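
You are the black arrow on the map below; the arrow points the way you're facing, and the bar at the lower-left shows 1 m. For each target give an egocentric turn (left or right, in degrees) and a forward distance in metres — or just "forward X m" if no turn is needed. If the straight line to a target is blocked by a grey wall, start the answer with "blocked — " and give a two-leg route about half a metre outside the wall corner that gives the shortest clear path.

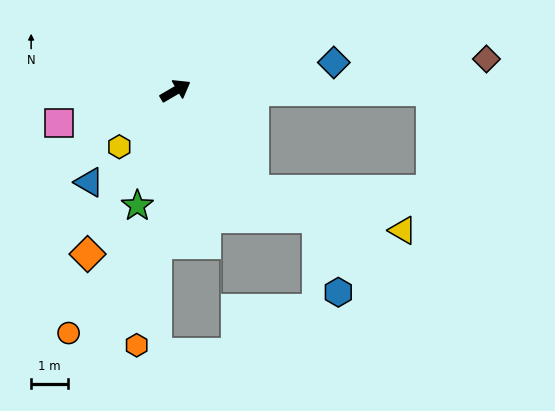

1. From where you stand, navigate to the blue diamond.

turn right 20°, forward 4.4 m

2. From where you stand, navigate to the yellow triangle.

blocked — turn right 82°, forward 3.5 m, then turn left 37°, forward 4.2 m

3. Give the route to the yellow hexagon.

turn right 165°, forward 2.2 m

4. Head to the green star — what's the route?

turn right 139°, forward 3.3 m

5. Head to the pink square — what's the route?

turn left 165°, forward 3.3 m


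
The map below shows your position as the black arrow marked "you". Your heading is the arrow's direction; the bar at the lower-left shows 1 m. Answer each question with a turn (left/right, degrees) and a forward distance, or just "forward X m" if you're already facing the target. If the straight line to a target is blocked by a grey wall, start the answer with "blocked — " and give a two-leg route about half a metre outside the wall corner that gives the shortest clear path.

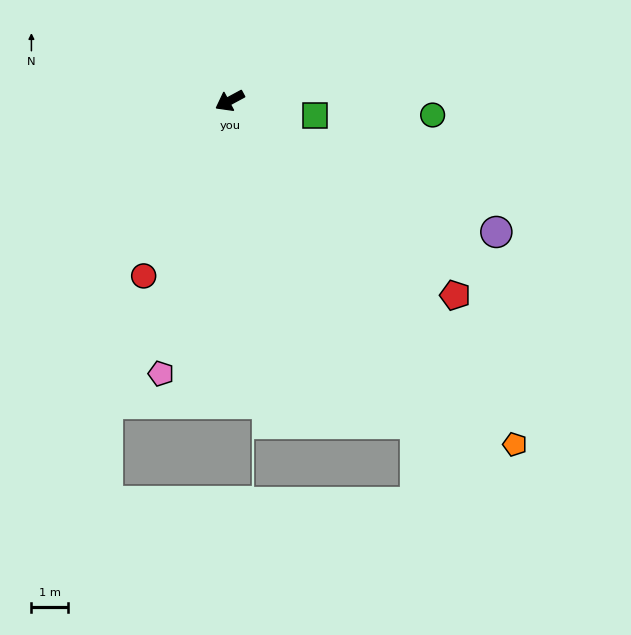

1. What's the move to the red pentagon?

turn left 111°, forward 8.0 m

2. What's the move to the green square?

turn left 142°, forward 2.3 m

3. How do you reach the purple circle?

turn left 125°, forward 8.0 m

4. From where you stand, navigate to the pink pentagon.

turn left 48°, forward 7.6 m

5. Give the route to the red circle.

turn left 36°, forward 5.3 m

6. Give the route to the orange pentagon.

turn left 101°, forward 12.0 m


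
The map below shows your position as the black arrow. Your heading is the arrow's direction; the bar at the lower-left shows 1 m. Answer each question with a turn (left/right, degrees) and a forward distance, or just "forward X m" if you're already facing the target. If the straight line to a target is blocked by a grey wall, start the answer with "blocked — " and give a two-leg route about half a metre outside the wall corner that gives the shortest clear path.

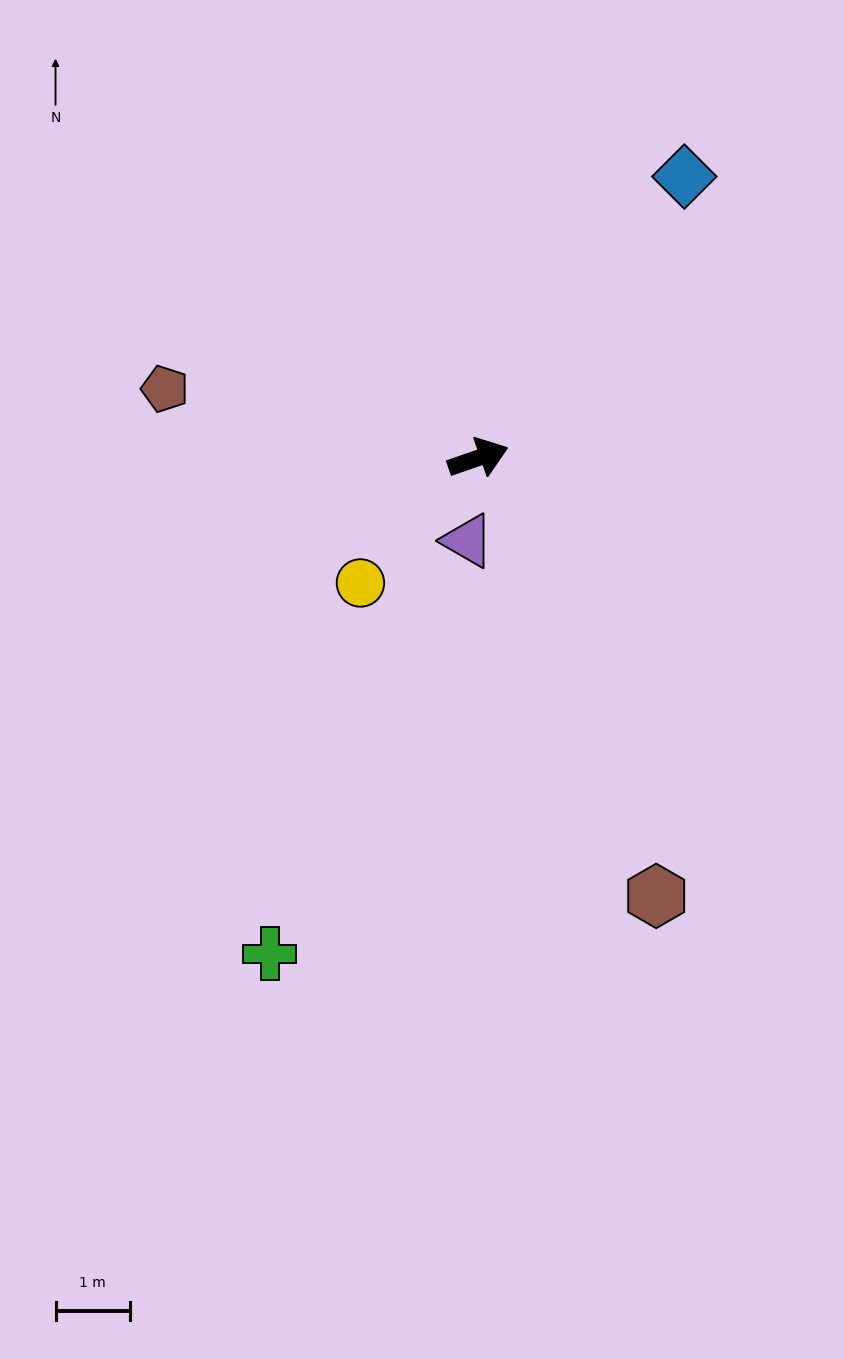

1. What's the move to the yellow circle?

turn right 152°, forward 2.3 m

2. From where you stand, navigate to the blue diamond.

turn left 35°, forward 4.7 m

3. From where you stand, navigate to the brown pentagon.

turn left 148°, forward 4.3 m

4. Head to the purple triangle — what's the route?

turn right 116°, forward 1.1 m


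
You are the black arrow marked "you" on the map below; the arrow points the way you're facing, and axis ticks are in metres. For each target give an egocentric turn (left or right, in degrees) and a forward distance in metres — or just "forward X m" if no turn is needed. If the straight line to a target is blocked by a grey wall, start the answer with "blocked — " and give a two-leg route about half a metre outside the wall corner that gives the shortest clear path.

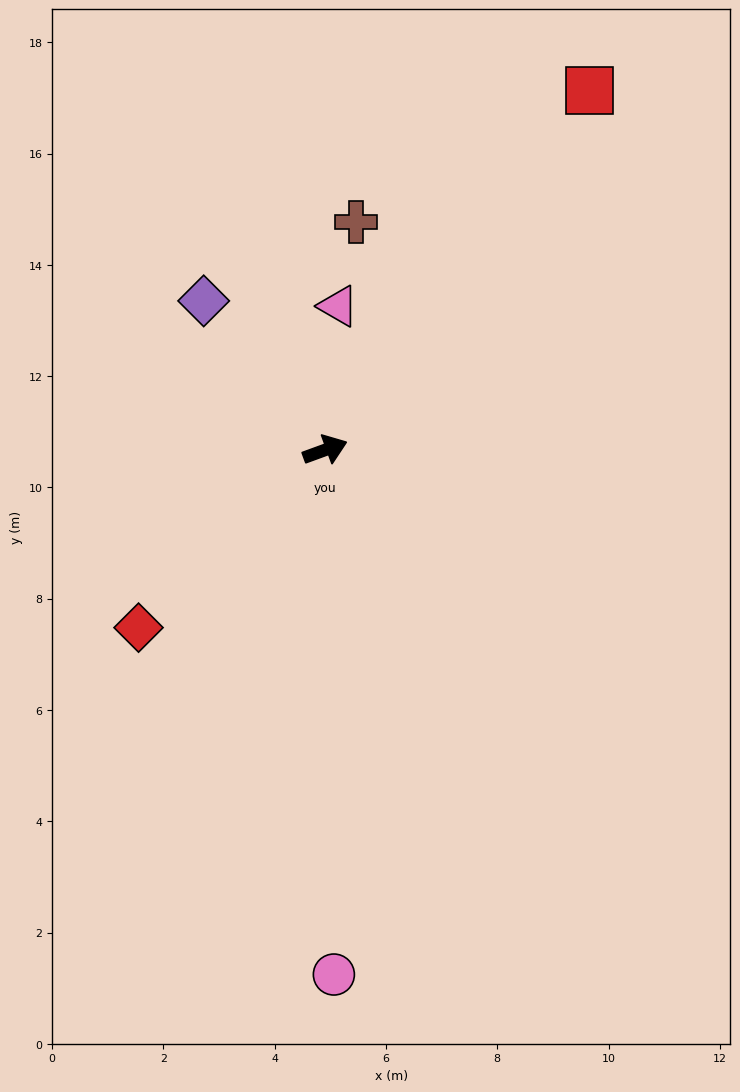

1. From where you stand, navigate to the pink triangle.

turn left 65°, forward 2.6 m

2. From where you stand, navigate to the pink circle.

turn right 109°, forward 9.4 m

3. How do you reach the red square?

turn left 34°, forward 8.0 m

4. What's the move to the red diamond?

turn right 156°, forward 4.6 m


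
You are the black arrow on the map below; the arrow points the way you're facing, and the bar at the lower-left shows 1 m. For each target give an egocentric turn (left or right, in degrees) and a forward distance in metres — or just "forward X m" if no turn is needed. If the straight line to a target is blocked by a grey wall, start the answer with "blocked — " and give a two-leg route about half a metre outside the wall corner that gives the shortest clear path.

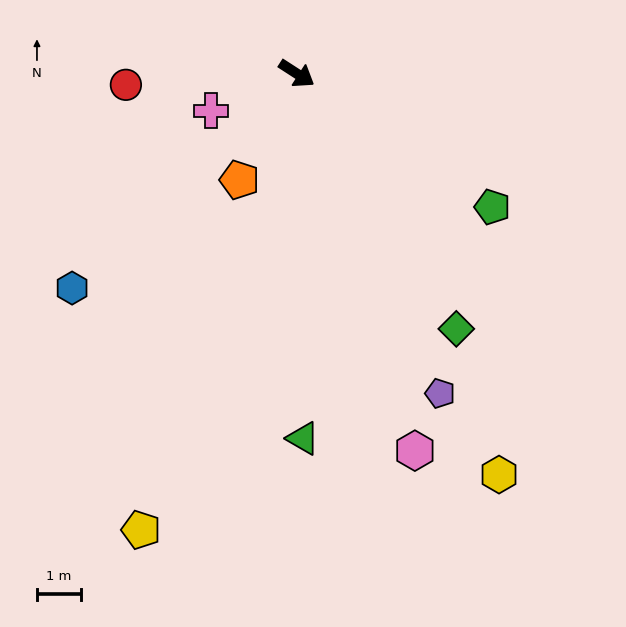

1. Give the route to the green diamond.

turn right 25°, forward 6.8 m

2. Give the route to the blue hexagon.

turn right 103°, forward 7.0 m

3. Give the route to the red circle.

turn right 143°, forward 3.9 m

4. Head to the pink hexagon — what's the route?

turn right 40°, forward 8.9 m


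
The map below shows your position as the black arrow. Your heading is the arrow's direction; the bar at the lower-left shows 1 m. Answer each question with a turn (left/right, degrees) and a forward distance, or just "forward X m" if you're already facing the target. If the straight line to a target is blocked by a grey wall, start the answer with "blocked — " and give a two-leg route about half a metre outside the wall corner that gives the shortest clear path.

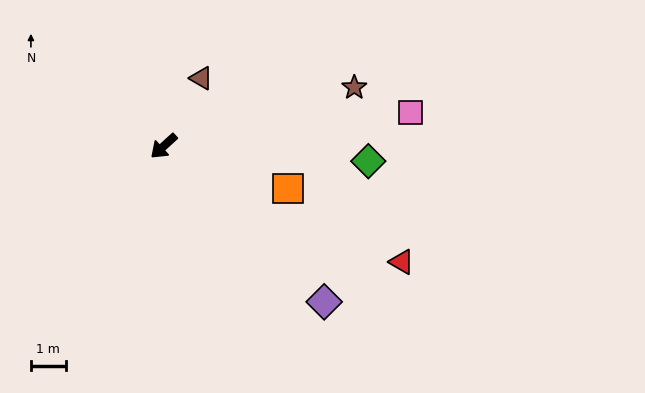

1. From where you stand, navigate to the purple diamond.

turn left 94°, forward 6.4 m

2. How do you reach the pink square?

turn left 145°, forward 7.1 m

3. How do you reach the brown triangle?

turn right 161°, forward 2.2 m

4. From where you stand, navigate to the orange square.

turn left 119°, forward 3.8 m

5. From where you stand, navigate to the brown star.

turn left 155°, forward 5.7 m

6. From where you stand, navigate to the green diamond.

turn left 133°, forward 5.9 m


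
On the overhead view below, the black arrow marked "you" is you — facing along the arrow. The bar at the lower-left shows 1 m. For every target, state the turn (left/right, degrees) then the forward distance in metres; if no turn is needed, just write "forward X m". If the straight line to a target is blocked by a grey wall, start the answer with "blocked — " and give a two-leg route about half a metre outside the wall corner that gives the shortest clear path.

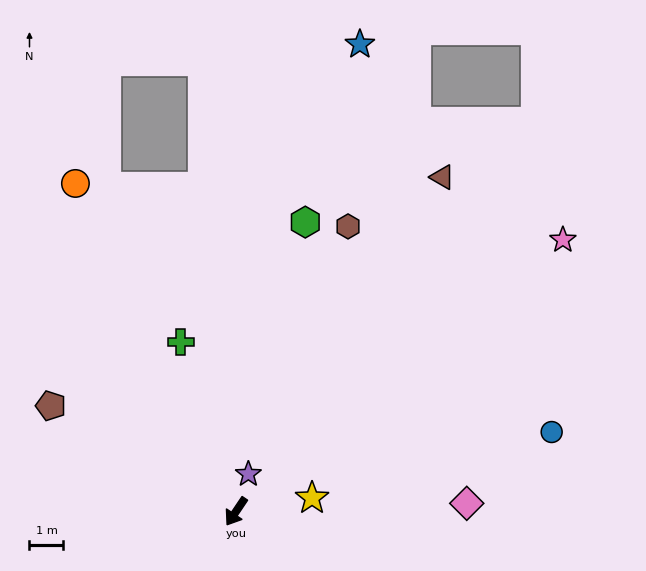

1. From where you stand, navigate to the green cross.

turn right 128°, forward 5.2 m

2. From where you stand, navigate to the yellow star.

turn left 134°, forward 2.3 m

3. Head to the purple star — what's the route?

turn right 164°, forward 1.2 m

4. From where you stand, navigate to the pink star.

turn left 164°, forward 12.5 m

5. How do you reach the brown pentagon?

turn right 86°, forward 6.3 m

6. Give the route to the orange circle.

turn right 120°, forward 10.7 m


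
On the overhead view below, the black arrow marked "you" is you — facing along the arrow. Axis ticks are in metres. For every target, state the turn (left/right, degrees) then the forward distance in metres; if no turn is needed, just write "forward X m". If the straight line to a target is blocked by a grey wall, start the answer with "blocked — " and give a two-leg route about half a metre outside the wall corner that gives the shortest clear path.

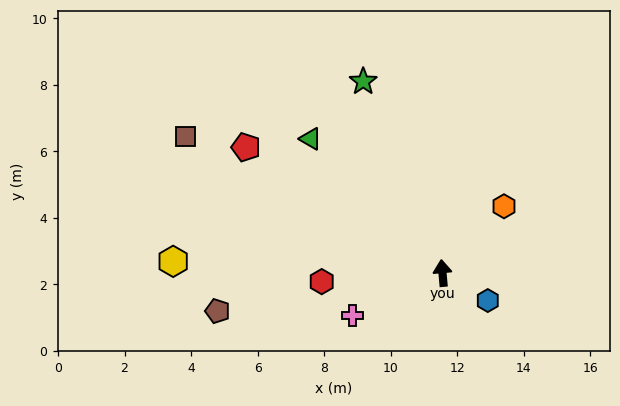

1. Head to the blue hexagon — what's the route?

turn right 126°, forward 1.6 m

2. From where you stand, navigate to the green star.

turn left 17°, forward 6.2 m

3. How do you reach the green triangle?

turn left 39°, forward 5.7 m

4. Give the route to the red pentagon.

turn left 52°, forward 7.0 m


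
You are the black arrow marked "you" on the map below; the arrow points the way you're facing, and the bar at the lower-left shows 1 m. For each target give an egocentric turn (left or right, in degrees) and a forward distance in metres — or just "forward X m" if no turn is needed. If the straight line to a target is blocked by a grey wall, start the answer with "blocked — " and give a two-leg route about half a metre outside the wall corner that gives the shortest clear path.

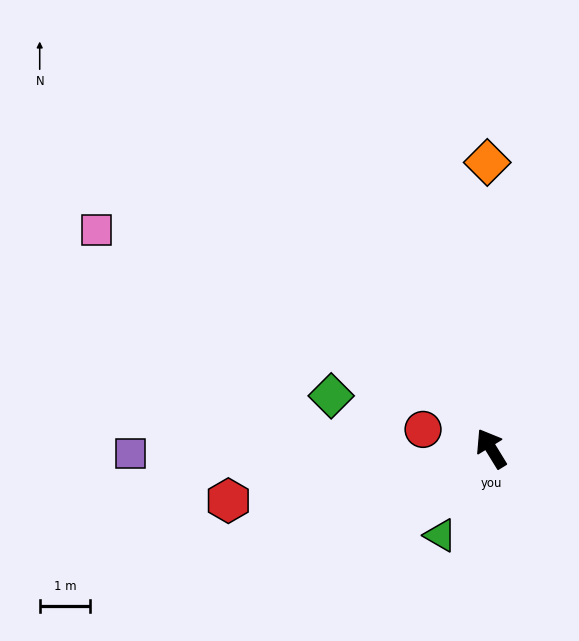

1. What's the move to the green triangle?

turn left 118°, forward 2.0 m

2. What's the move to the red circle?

turn left 43°, forward 1.4 m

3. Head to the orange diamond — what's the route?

turn right 31°, forward 5.6 m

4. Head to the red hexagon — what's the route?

turn left 70°, forward 5.3 m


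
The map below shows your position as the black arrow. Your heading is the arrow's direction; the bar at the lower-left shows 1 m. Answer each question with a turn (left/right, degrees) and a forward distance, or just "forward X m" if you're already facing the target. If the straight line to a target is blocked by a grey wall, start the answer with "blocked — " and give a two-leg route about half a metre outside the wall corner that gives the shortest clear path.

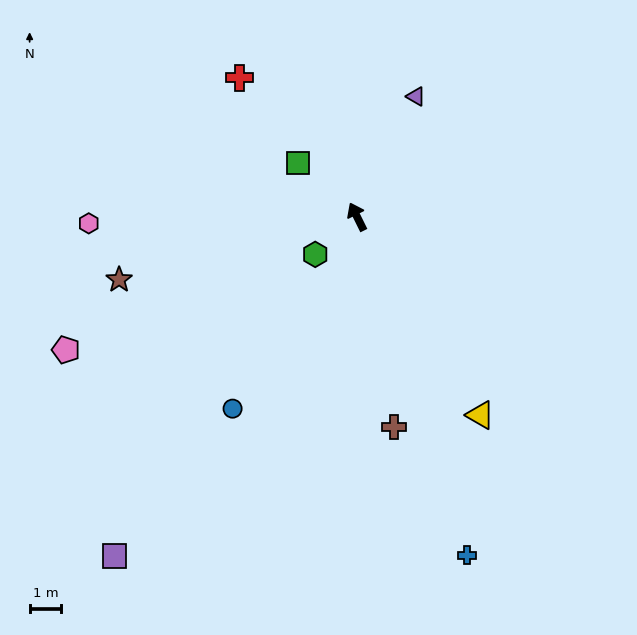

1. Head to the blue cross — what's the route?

turn left 172°, forward 11.2 m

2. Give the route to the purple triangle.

turn right 52°, forward 4.2 m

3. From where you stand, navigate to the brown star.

turn left 79°, forward 7.7 m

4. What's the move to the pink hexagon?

turn left 65°, forward 8.4 m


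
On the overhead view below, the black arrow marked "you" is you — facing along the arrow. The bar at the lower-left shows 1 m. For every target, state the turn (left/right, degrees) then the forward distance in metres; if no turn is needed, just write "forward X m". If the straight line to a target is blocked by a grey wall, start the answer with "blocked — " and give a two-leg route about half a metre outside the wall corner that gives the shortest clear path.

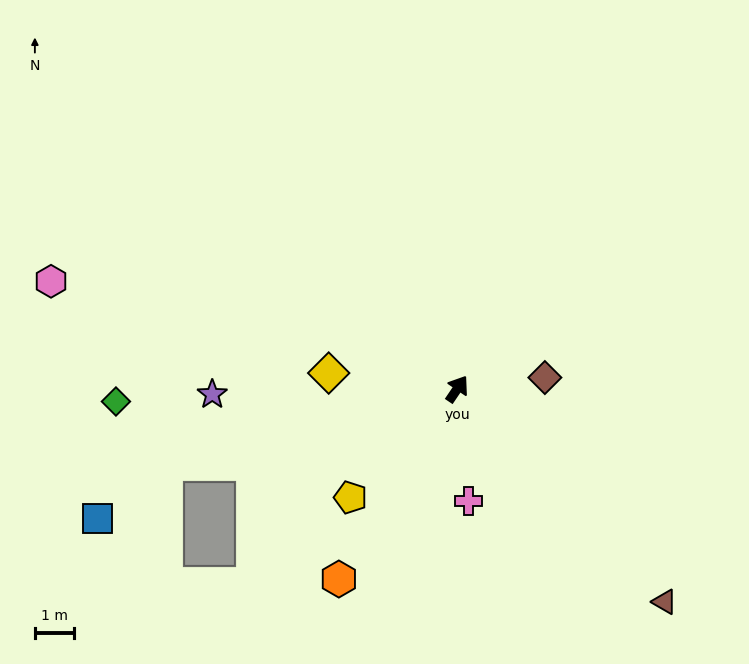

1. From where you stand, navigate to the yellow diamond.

turn left 117°, forward 3.3 m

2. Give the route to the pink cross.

turn right 140°, forward 2.9 m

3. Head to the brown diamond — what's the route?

turn right 49°, forward 2.2 m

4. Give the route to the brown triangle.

turn right 102°, forward 7.5 m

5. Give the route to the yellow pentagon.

turn left 170°, forward 3.9 m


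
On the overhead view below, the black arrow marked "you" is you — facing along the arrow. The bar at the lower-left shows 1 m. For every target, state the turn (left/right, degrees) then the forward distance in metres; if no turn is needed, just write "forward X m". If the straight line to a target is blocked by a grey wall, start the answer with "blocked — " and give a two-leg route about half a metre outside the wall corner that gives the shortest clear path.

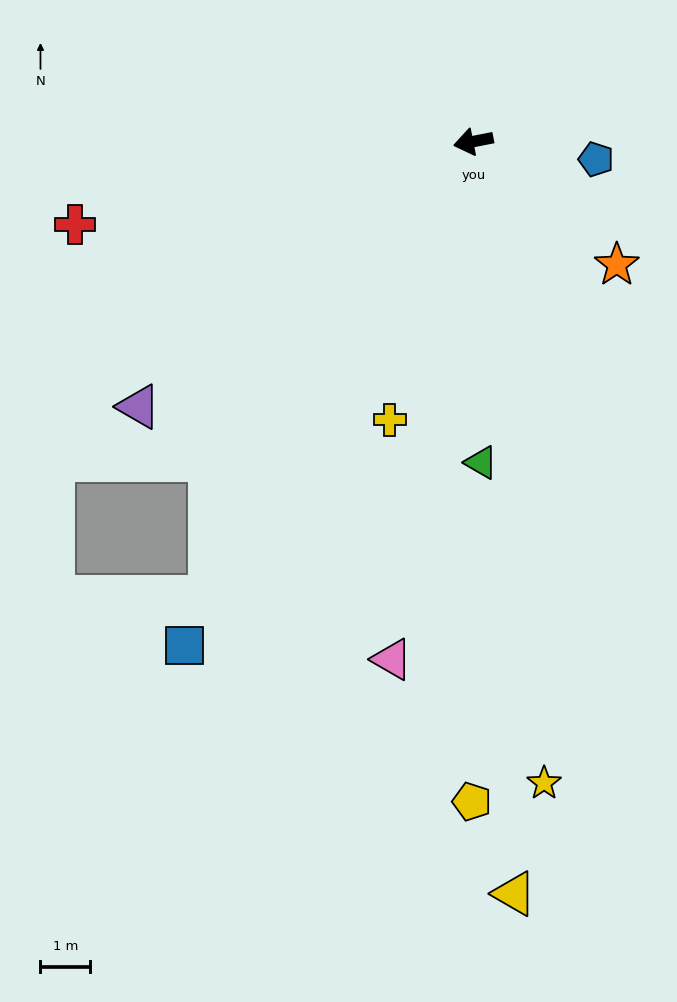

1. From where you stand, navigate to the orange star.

turn left 128°, forward 3.8 m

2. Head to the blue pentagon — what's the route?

turn left 161°, forward 2.5 m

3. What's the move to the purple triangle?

turn left 27°, forward 8.6 m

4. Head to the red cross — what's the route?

forward 8.2 m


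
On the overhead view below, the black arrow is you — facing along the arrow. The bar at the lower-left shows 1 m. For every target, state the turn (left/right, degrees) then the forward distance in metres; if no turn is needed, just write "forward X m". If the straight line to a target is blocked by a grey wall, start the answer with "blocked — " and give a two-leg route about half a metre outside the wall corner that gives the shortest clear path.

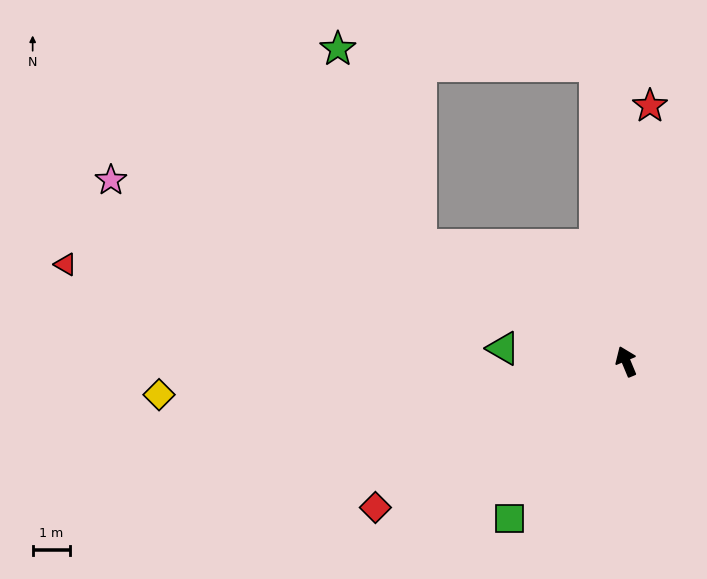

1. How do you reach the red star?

turn right 28°, forward 6.8 m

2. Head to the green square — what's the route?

turn left 121°, forward 5.2 m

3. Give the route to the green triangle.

turn left 61°, forward 3.3 m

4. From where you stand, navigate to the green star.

blocked — turn left 38°, forward 6.3 m, then turn right 38°, forward 5.7 m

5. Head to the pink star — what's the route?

turn left 48°, forward 14.5 m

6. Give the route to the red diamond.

turn left 98°, forward 7.7 m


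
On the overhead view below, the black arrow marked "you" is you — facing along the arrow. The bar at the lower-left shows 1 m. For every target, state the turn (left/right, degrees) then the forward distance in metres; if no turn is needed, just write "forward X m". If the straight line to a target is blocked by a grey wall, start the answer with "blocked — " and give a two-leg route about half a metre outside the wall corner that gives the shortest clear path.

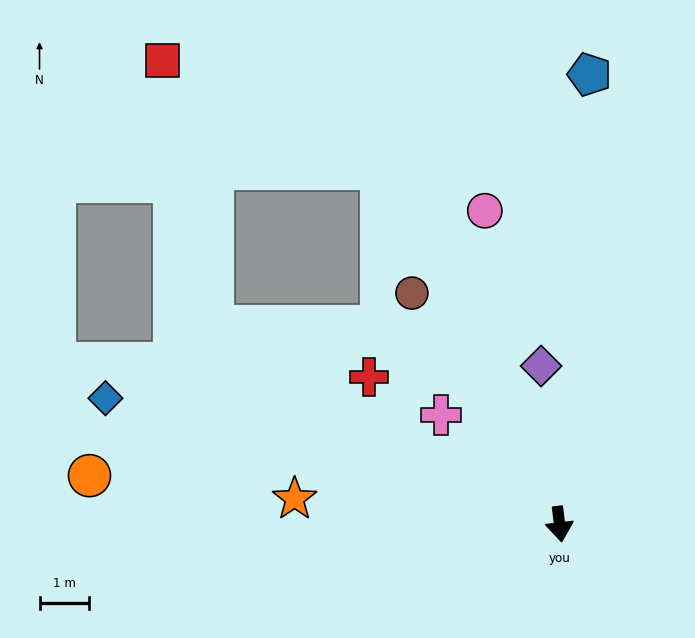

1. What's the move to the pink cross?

turn right 140°, forward 3.2 m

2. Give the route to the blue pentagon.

turn left 169°, forward 9.0 m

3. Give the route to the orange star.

turn right 102°, forward 5.3 m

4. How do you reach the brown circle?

turn right 154°, forward 5.5 m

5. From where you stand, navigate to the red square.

blocked — turn right 160°, forward 8.0 m, then turn left 37°, forward 4.9 m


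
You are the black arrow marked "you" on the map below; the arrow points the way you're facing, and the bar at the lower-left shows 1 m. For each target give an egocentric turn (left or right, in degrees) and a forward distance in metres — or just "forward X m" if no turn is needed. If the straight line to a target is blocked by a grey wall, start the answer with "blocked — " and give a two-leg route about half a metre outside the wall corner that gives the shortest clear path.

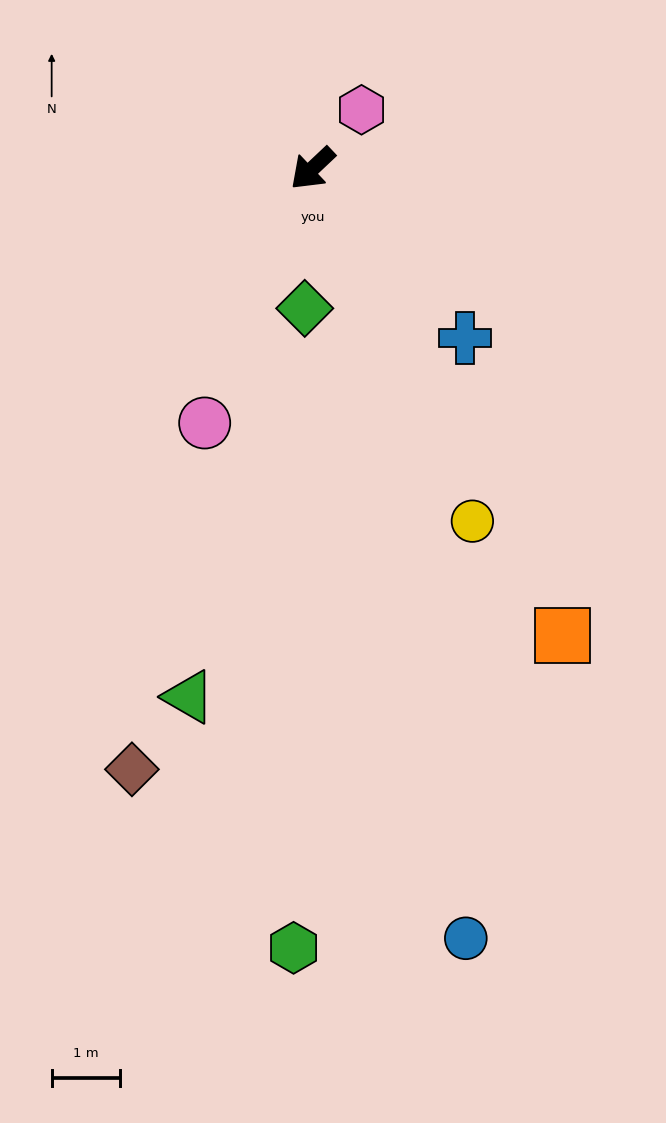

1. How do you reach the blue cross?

turn left 89°, forward 3.3 m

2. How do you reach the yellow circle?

turn left 71°, forward 5.7 m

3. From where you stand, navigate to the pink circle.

turn left 24°, forward 4.0 m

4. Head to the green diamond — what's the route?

turn left 43°, forward 2.0 m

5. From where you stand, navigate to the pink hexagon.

turn right 173°, forward 1.1 m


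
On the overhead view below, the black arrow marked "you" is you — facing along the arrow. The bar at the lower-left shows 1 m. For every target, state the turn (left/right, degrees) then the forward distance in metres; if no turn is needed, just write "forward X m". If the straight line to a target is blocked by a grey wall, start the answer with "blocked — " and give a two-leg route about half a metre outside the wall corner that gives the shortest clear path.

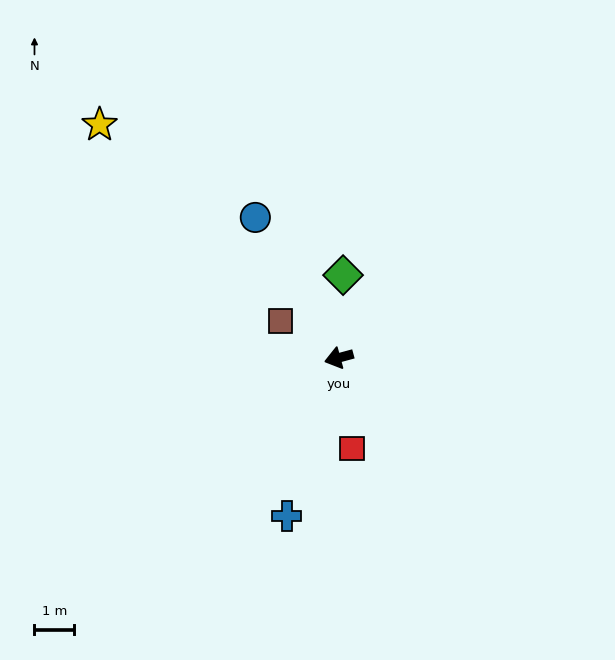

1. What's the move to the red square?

turn left 83°, forward 2.3 m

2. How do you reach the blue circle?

turn right 74°, forward 4.1 m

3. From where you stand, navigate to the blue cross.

turn left 57°, forward 4.2 m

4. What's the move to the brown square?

turn right 47°, forward 1.7 m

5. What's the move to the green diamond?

turn right 108°, forward 2.1 m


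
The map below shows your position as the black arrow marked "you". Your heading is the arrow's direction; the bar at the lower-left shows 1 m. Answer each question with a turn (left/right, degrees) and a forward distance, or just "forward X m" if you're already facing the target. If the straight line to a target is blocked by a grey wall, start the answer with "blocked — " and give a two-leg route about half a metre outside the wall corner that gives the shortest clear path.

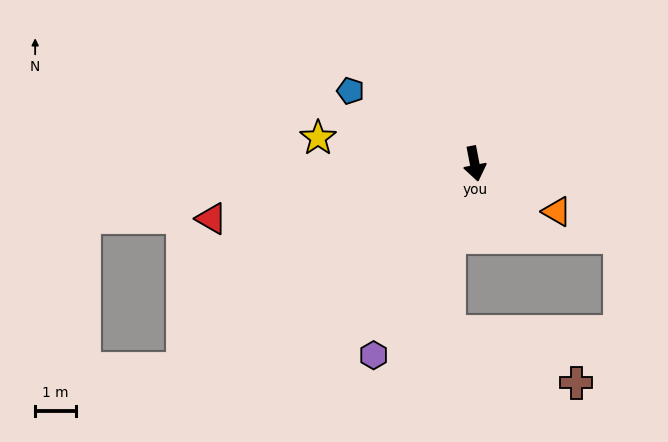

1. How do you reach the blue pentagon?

turn right 131°, forward 3.6 m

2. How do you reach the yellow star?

turn right 110°, forward 3.9 m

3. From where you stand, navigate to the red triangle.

turn right 89°, forward 6.7 m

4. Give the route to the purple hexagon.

turn right 39°, forward 5.4 m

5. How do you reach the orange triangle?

turn left 49°, forward 2.4 m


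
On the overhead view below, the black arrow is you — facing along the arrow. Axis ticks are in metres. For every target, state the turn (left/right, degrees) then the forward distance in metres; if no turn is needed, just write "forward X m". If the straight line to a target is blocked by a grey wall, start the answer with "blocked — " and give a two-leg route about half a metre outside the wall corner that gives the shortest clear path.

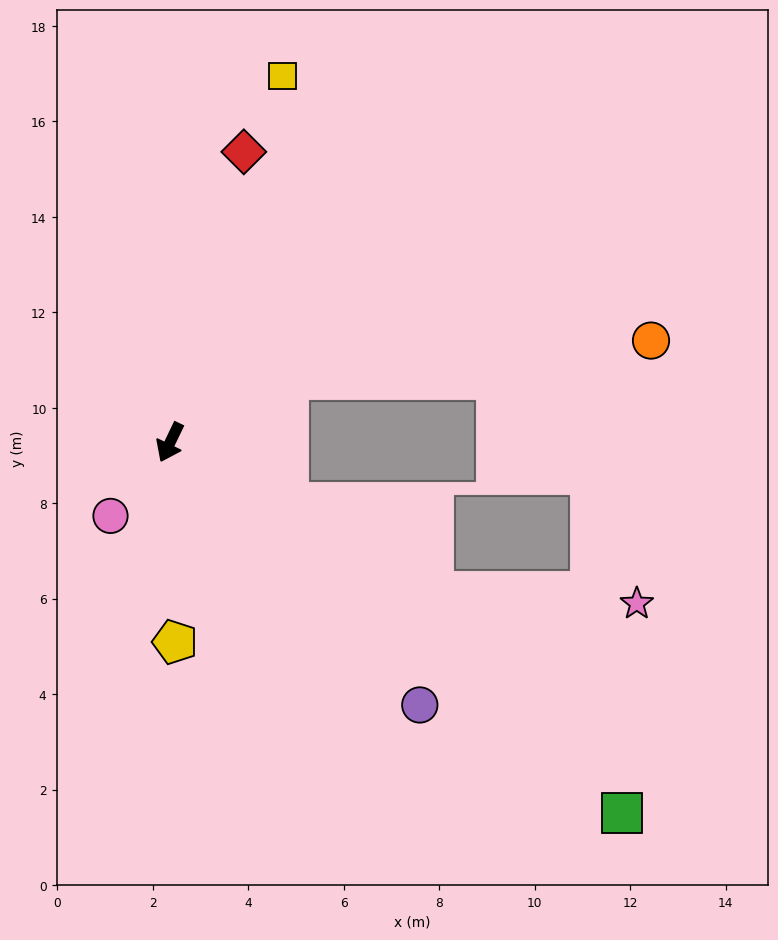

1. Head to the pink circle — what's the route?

turn right 13°, forward 2.0 m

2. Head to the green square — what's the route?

turn left 76°, forward 12.2 m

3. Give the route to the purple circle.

turn left 69°, forward 7.6 m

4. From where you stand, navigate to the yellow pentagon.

turn left 27°, forward 4.2 m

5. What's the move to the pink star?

blocked — turn left 86°, forward 6.3 m, then turn left 26°, forward 4.3 m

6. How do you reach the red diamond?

turn right 169°, forward 6.3 m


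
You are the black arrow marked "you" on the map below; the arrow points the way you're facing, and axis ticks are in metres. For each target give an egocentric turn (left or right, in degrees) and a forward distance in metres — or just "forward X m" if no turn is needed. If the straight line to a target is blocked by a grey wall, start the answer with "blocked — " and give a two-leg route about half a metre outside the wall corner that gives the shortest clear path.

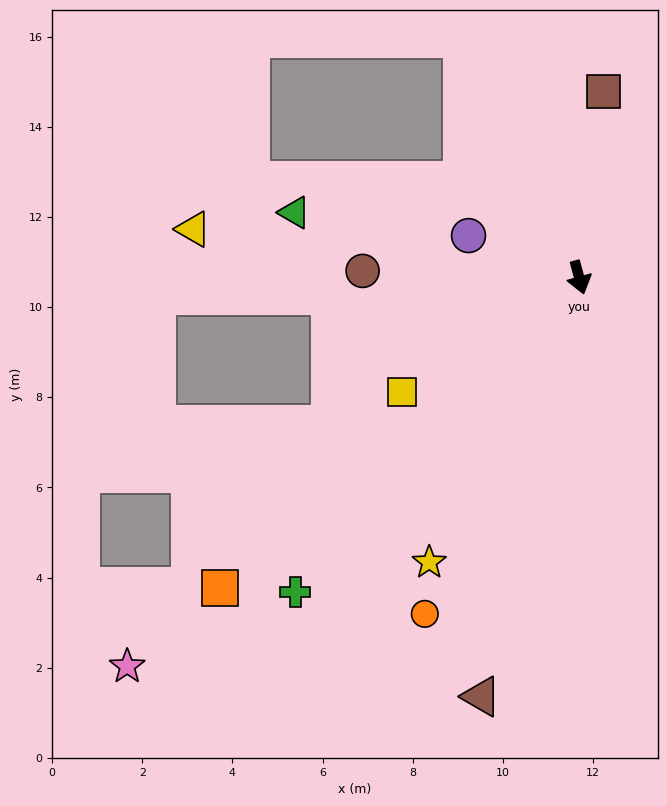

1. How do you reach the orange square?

turn right 64°, forward 10.5 m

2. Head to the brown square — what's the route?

turn left 157°, forward 4.2 m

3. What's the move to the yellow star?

turn right 43°, forward 7.1 m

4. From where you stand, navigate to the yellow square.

turn right 72°, forward 4.7 m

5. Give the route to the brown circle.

turn right 107°, forward 4.8 m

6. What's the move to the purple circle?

turn right 126°, forward 2.6 m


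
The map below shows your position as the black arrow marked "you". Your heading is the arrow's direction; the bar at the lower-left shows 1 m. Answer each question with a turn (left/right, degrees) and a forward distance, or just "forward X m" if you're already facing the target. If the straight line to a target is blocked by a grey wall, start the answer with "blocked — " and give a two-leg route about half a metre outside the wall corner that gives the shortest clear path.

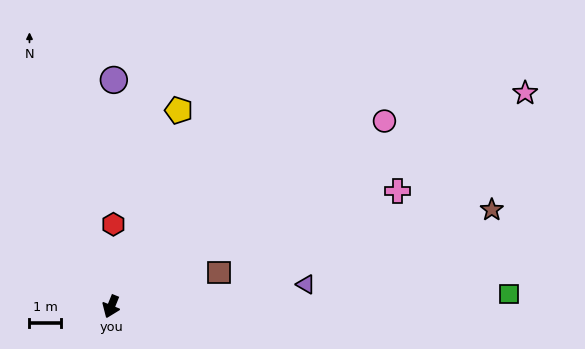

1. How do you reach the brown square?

turn left 130°, forward 3.6 m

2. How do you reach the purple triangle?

turn left 119°, forward 6.1 m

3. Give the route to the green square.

turn left 114°, forward 12.4 m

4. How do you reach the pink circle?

turn left 146°, forward 10.3 m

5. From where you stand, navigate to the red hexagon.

turn right 160°, forward 2.6 m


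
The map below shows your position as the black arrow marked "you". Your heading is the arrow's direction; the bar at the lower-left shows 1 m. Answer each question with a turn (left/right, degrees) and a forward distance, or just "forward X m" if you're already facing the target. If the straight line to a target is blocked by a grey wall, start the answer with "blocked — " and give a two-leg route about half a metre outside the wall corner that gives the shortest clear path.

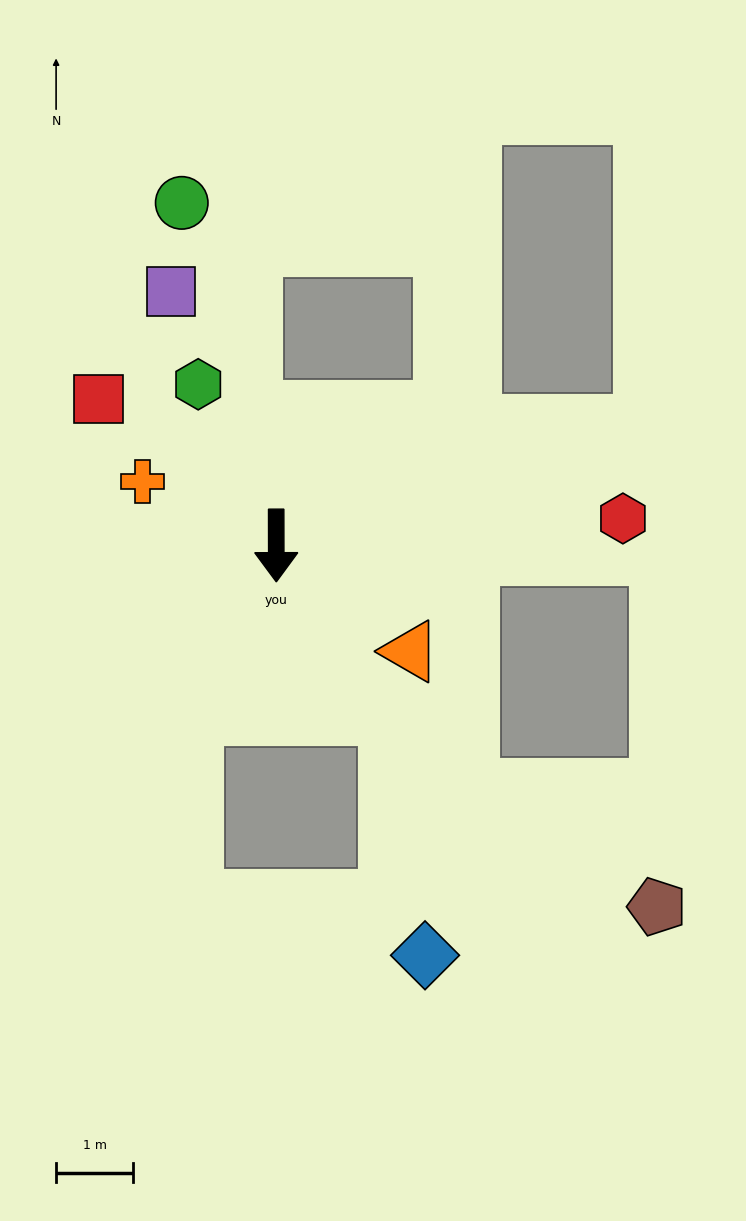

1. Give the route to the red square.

turn right 130°, forward 3.0 m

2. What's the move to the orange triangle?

turn left 52°, forward 2.2 m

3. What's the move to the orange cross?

turn right 116°, forward 1.9 m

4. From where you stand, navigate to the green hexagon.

turn right 154°, forward 2.3 m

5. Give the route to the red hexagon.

turn left 94°, forward 4.5 m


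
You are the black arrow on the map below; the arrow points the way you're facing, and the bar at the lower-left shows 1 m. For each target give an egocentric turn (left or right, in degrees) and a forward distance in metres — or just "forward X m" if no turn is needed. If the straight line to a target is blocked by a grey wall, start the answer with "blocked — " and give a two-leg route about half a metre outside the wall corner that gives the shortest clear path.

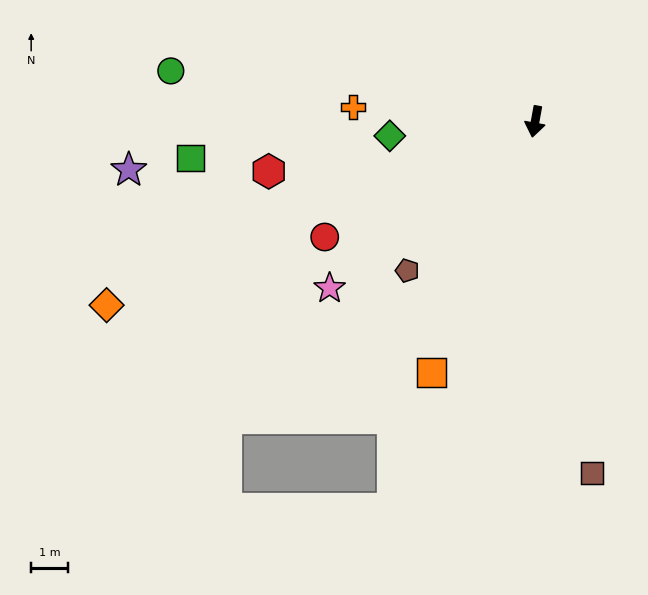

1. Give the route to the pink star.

turn right 41°, forward 7.2 m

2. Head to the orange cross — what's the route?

turn right 84°, forward 4.9 m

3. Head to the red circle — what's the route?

turn right 51°, forward 6.5 m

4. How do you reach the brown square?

turn left 19°, forward 9.6 m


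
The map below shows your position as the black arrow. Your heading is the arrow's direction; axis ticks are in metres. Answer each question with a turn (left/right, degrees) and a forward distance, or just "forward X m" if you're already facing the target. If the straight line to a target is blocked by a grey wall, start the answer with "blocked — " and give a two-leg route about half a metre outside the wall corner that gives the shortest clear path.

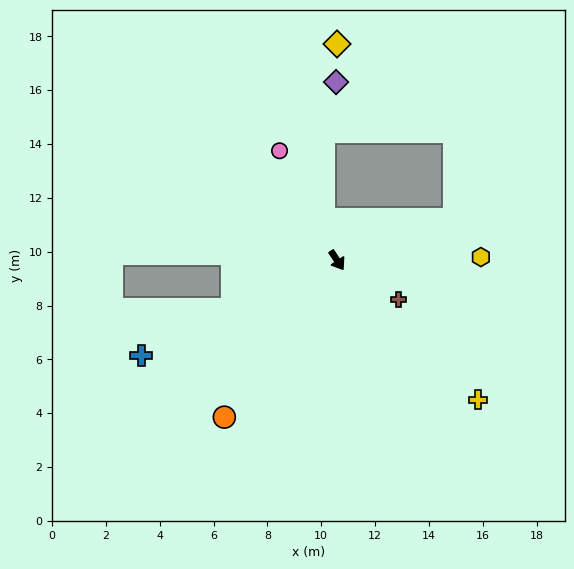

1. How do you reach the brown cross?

turn left 24°, forward 2.7 m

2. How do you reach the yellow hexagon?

turn left 58°, forward 5.3 m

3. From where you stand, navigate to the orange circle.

turn right 69°, forward 7.2 m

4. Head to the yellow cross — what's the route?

turn left 12°, forward 7.4 m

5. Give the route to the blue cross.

turn right 97°, forward 8.1 m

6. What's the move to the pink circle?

turn left 174°, forward 4.6 m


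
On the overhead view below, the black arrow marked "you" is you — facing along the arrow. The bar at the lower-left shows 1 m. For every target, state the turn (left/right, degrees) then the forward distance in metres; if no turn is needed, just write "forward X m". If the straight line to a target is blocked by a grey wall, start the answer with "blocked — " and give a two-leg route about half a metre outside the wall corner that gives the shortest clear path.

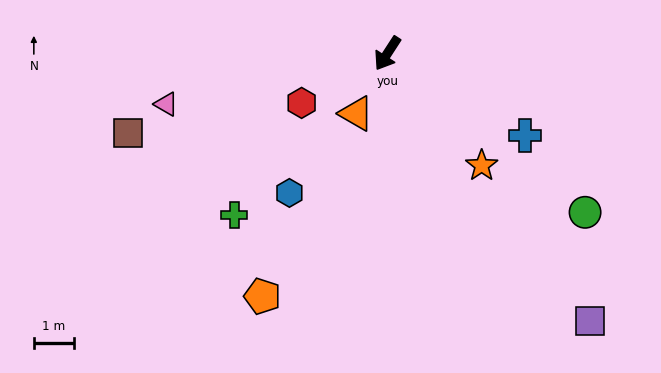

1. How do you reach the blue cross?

turn left 92°, forward 4.0 m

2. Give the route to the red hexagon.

turn right 27°, forward 2.5 m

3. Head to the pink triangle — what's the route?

turn right 44°, forward 5.6 m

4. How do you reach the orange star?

turn left 73°, forward 3.6 m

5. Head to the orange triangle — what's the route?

turn left 5°, forward 1.7 m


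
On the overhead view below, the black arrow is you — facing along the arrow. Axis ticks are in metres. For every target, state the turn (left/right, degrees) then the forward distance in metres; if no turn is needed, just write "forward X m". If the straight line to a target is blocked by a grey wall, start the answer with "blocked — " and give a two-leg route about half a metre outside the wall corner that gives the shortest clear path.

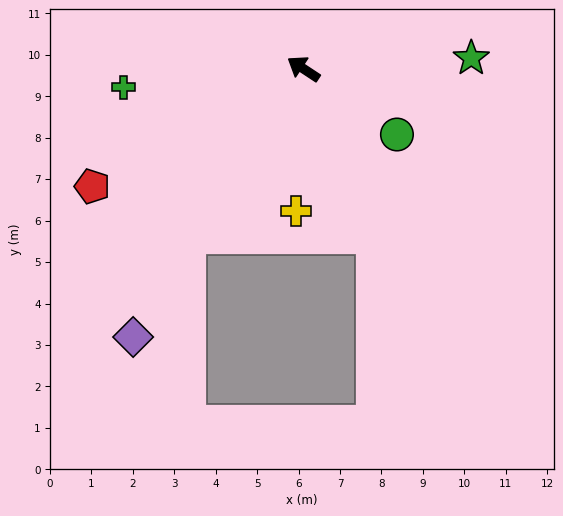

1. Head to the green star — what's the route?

turn right 143°, forward 4.1 m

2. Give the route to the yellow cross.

turn left 120°, forward 3.4 m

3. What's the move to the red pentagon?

turn left 62°, forward 5.8 m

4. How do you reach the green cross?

turn left 39°, forward 4.4 m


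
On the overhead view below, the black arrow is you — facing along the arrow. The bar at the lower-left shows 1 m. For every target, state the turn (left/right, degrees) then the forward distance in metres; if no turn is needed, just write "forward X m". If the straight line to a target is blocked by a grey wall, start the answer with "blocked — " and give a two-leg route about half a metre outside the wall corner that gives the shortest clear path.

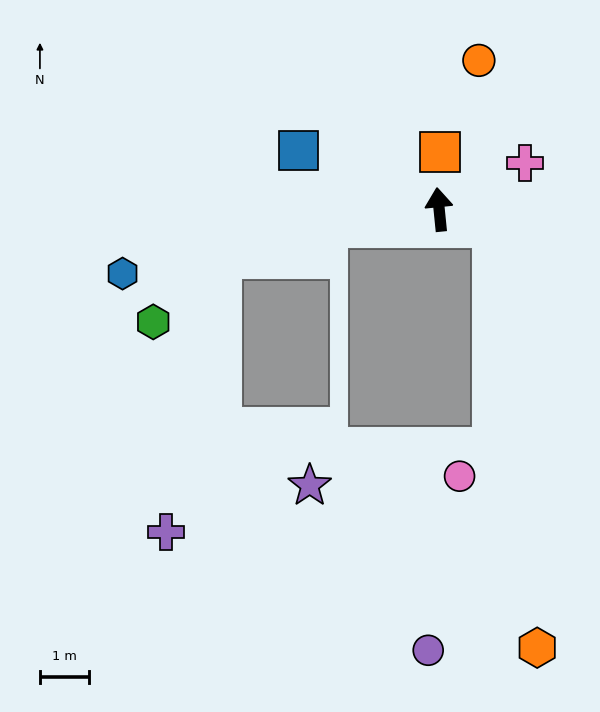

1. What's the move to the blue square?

turn left 62°, forward 3.1 m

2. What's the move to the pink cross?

turn right 68°, forward 2.0 m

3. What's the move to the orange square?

turn right 6°, forward 1.2 m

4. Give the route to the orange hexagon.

blocked — turn right 114°, forward 1.1 m, then turn right 66°, forward 8.6 m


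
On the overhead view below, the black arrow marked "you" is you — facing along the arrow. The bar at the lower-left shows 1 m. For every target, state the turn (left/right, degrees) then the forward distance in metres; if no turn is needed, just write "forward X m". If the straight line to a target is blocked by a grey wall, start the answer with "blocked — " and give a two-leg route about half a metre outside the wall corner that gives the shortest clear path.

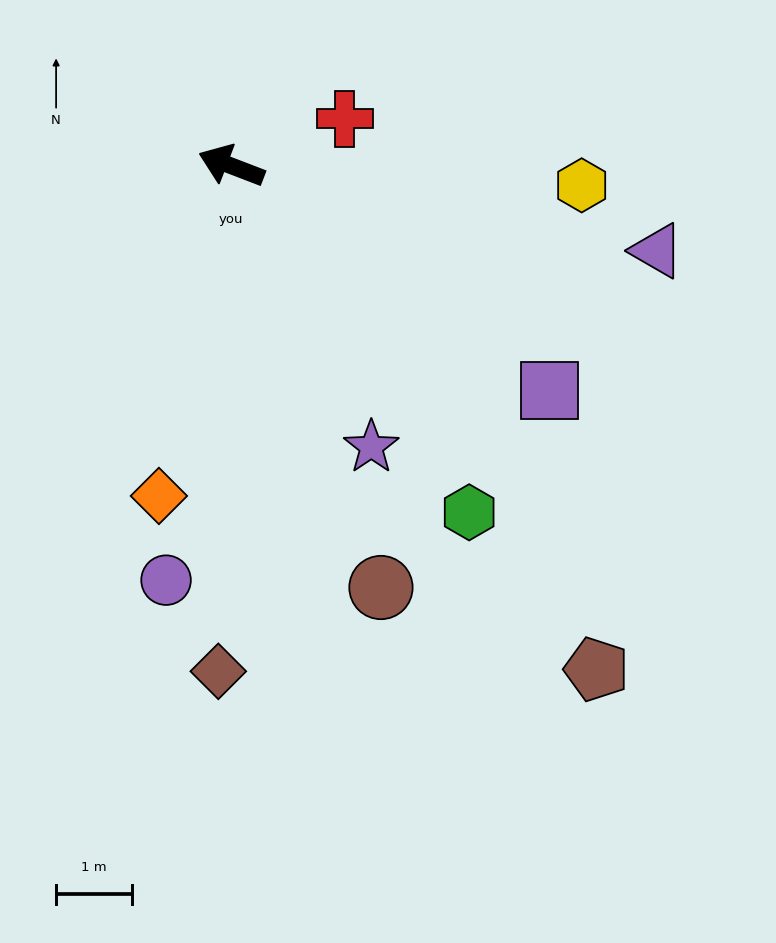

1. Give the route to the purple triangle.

turn right 170°, forward 5.7 m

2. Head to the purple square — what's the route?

turn left 166°, forward 5.1 m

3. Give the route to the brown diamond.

turn left 110°, forward 6.7 m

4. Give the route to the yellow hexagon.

turn right 162°, forward 4.6 m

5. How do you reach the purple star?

turn left 137°, forward 4.1 m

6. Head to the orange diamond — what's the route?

turn left 99°, forward 4.5 m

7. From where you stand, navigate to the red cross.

turn right 137°, forward 1.6 m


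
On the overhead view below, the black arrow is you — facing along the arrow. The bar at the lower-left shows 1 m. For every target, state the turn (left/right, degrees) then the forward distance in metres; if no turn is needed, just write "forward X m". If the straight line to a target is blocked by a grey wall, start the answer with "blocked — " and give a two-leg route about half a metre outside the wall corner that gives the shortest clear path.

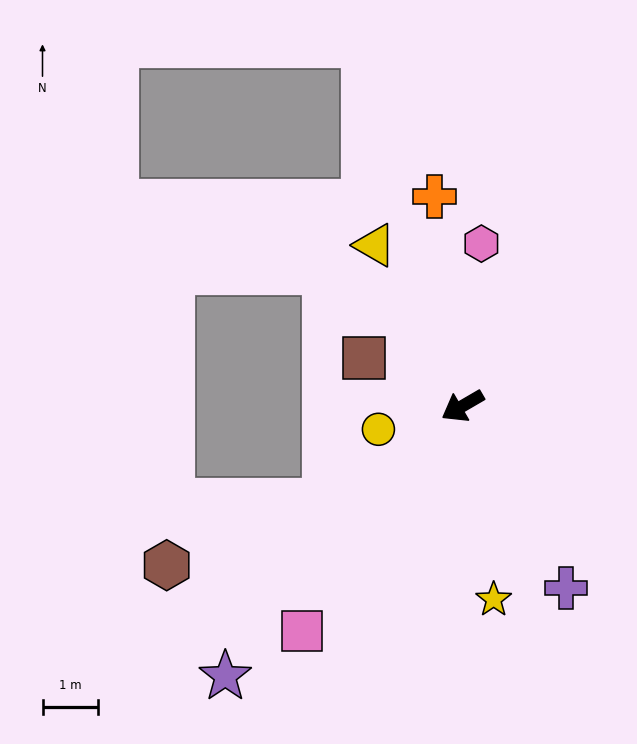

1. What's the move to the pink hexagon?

turn right 127°, forward 3.0 m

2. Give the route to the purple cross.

turn left 89°, forward 3.8 m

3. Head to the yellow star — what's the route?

turn left 69°, forward 3.5 m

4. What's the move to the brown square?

turn right 56°, forward 2.0 m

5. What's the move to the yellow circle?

turn right 15°, forward 1.6 m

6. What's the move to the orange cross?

turn right 113°, forward 3.8 m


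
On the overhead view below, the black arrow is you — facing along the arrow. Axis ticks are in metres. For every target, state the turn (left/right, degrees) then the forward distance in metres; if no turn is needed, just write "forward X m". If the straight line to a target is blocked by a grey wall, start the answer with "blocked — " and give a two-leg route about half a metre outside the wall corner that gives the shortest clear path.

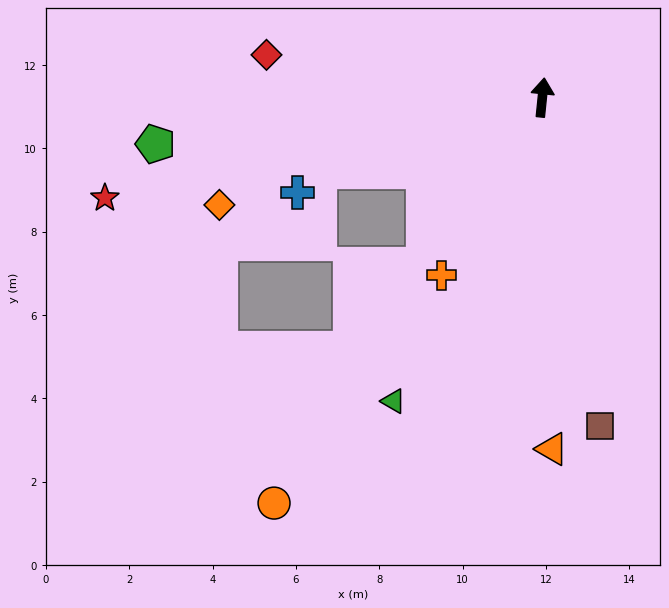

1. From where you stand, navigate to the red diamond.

turn left 87°, forward 6.7 m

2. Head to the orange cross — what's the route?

turn left 156°, forward 4.9 m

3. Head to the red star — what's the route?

turn left 109°, forward 10.8 m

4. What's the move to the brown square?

turn right 164°, forward 8.0 m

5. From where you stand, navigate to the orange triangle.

turn right 173°, forward 8.4 m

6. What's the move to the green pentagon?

turn left 103°, forward 9.4 m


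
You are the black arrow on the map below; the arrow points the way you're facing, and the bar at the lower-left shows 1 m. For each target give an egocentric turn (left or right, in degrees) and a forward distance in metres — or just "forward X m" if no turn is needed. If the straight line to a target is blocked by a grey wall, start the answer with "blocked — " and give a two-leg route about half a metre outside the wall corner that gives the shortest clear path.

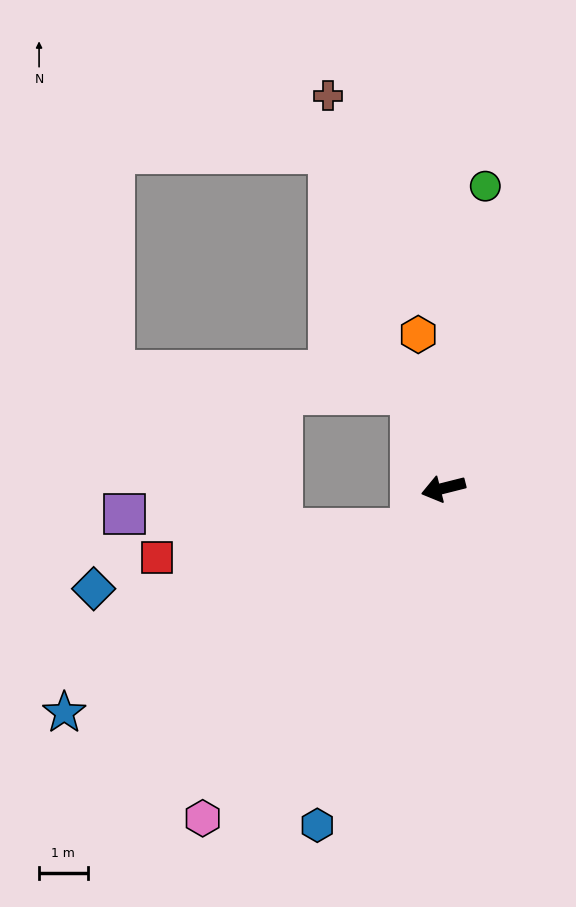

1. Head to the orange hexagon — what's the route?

turn right 95°, forward 3.2 m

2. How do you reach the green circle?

turn right 112°, forward 6.3 m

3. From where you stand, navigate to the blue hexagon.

turn left 55°, forward 7.4 m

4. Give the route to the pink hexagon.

turn left 40°, forward 8.4 m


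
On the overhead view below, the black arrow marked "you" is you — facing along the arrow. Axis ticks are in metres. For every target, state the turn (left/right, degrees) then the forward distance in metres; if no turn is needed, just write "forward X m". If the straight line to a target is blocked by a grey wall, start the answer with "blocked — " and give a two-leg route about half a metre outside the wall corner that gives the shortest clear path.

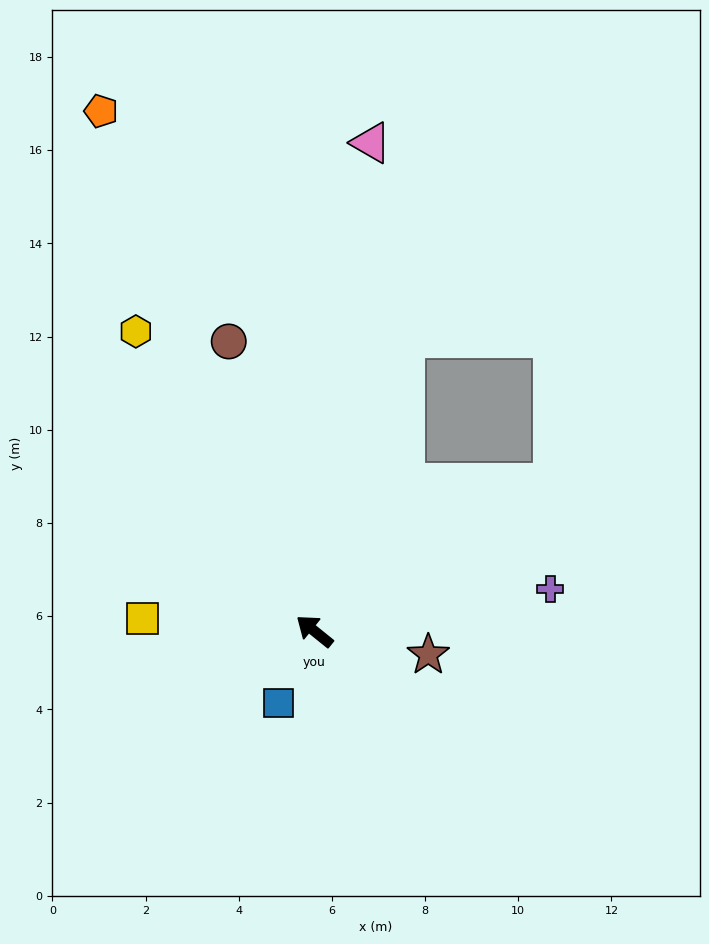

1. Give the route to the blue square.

turn left 102°, forward 1.7 m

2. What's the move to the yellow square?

turn left 35°, forward 3.7 m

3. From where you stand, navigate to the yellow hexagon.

turn right 20°, forward 7.5 m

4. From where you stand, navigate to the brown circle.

turn right 35°, forward 6.5 m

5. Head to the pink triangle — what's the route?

turn right 58°, forward 10.6 m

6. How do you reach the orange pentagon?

turn right 29°, forward 12.1 m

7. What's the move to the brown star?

turn right 153°, forward 2.5 m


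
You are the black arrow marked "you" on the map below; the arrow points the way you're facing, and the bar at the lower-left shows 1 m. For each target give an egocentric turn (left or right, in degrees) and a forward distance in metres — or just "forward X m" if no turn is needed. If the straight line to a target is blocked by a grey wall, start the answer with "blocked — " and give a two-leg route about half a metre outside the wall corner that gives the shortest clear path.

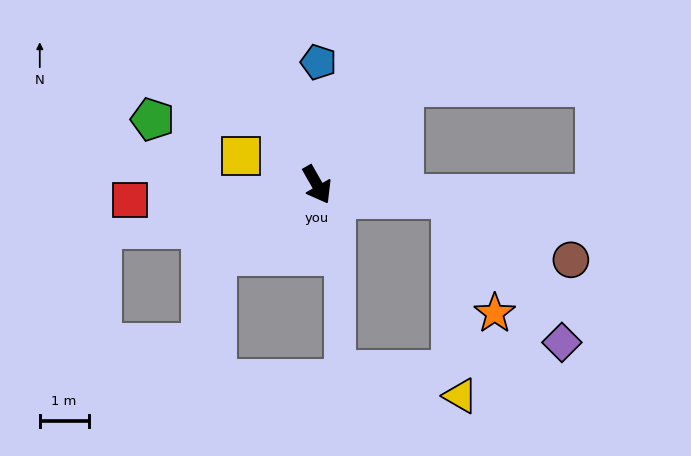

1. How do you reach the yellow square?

turn right 140°, forward 1.7 m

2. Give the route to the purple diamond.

blocked — turn left 55°, forward 2.8 m, then turn right 47°, forward 3.7 m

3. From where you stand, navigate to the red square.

turn right 115°, forward 3.8 m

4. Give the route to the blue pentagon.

turn left 150°, forward 2.5 m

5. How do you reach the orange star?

blocked — turn left 55°, forward 2.8 m, then turn right 64°, forward 2.5 m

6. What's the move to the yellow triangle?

blocked — turn left 55°, forward 2.8 m, then turn right 82°, forward 4.1 m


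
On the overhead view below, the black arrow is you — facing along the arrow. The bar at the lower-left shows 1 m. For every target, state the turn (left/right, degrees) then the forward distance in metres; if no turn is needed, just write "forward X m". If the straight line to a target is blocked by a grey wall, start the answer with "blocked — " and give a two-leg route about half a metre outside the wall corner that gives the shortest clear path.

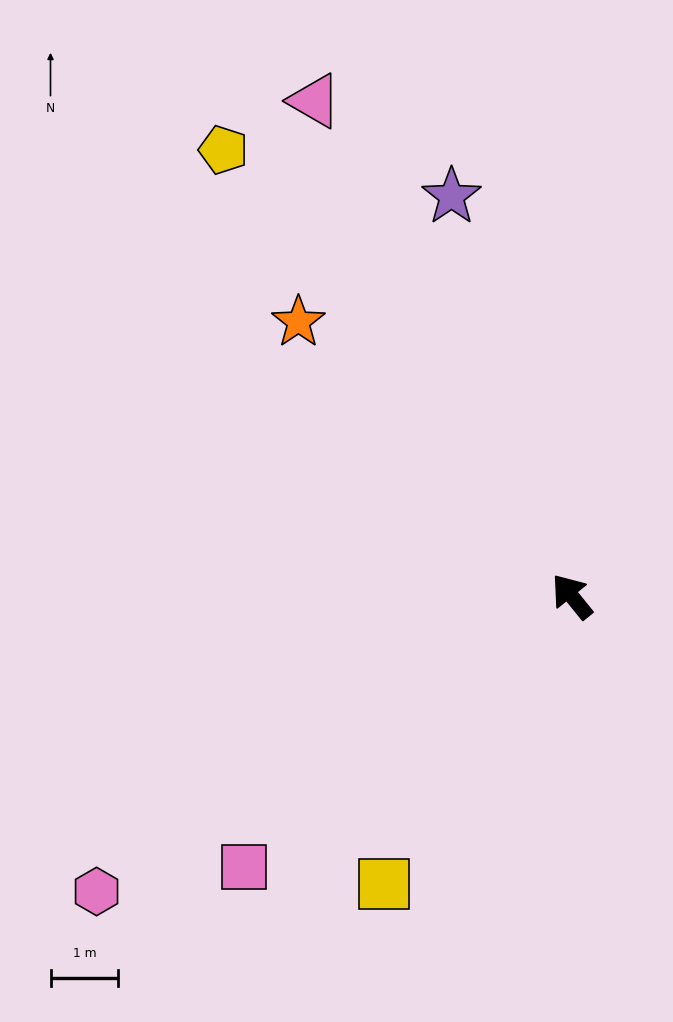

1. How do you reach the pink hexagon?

turn left 83°, forward 8.2 m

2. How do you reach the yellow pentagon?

forward 8.3 m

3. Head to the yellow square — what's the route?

turn left 108°, forward 5.1 m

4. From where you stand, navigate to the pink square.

turn left 91°, forward 6.3 m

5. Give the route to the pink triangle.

turn right 11°, forward 8.2 m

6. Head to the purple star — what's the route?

turn right 22°, forward 6.2 m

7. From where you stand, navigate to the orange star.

turn left 6°, forward 5.7 m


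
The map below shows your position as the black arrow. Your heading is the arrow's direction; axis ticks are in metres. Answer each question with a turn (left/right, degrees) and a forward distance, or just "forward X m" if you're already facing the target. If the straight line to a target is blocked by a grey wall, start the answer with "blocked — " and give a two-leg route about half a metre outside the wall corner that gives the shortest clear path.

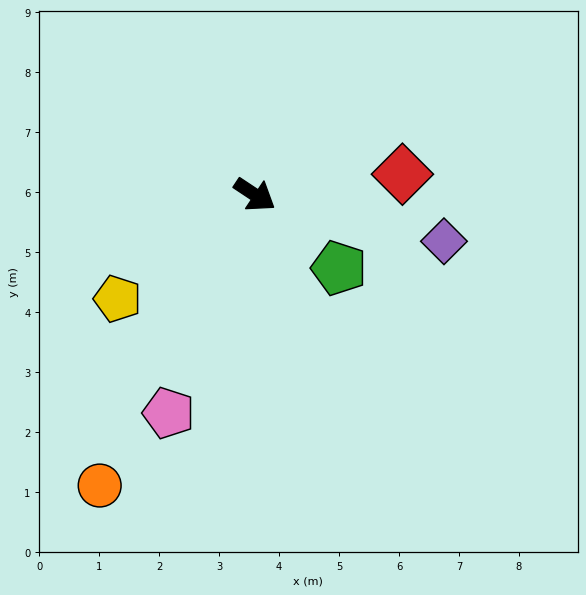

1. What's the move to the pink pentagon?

turn right 78°, forward 3.9 m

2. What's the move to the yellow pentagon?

turn right 109°, forward 2.9 m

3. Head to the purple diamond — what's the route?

turn left 20°, forward 3.2 m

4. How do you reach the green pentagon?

turn right 7°, forward 1.9 m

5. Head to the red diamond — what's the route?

turn left 42°, forward 2.5 m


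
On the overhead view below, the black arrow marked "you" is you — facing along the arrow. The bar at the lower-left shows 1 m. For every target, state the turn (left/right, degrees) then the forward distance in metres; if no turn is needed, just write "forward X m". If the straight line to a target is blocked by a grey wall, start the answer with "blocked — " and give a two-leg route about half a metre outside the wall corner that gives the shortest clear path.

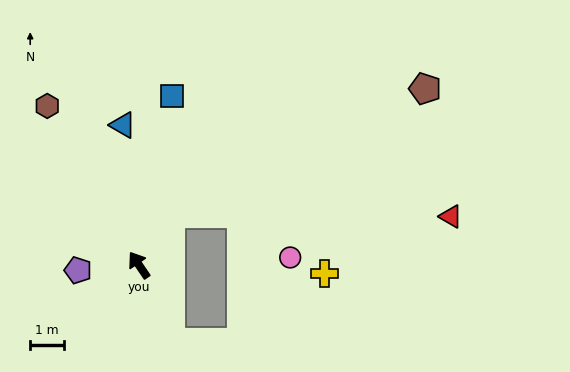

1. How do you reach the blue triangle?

turn right 28°, forward 4.1 m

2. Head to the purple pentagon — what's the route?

turn left 61°, forward 1.8 m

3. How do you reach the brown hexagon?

turn right 4°, forward 5.4 m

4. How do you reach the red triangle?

blocked — turn right 66°, forward 1.8 m, then turn right 59°, forward 8.3 m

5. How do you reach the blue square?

turn right 45°, forward 5.1 m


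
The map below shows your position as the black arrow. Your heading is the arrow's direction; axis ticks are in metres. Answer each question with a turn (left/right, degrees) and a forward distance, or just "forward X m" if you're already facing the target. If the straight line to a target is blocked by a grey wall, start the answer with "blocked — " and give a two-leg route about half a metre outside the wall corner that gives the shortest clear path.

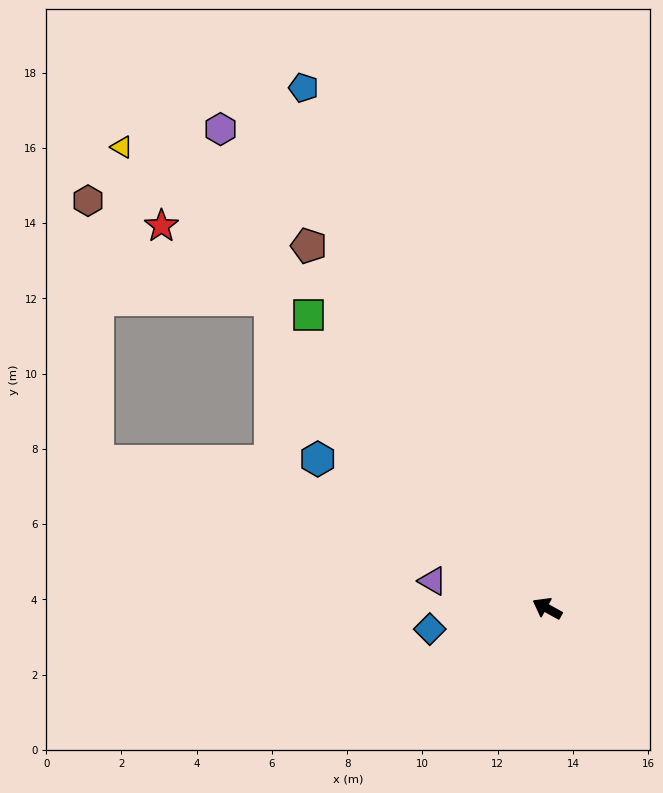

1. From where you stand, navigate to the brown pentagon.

turn right 28°, forward 11.5 m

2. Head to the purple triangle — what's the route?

turn left 15°, forward 3.1 m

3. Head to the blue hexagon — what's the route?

turn right 4°, forward 7.3 m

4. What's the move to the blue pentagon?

turn right 36°, forward 15.3 m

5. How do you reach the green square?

turn right 22°, forward 10.1 m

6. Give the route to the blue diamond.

turn left 39°, forward 3.2 m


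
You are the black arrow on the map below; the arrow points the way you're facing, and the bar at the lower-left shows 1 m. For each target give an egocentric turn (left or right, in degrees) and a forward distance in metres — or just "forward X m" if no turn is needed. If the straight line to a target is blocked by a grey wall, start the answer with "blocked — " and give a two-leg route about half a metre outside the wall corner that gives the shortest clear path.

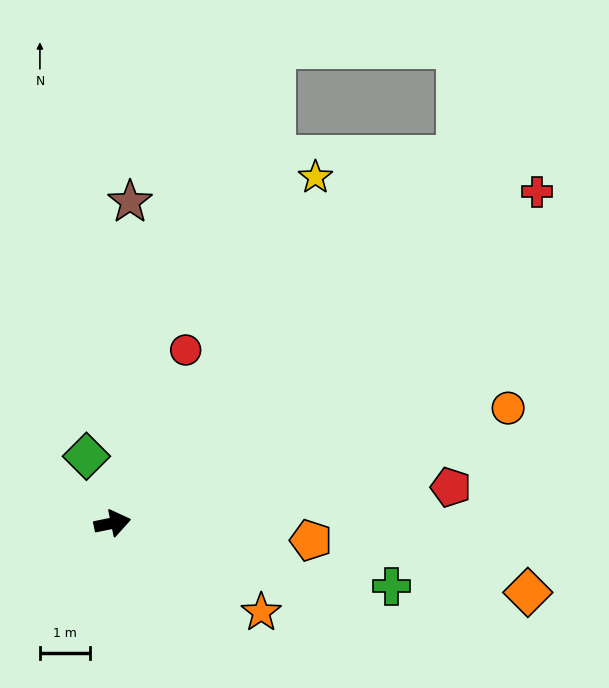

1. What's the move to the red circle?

turn left 55°, forward 3.8 m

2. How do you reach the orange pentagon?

turn right 17°, forward 4.0 m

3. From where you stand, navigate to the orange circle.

turn left 5°, forward 8.2 m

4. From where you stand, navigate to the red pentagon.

turn right 6°, forward 6.8 m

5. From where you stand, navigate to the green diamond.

turn left 100°, forward 1.4 m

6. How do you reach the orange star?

turn right 43°, forward 3.5 m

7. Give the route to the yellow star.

turn left 48°, forward 8.0 m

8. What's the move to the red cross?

turn left 26°, forward 10.8 m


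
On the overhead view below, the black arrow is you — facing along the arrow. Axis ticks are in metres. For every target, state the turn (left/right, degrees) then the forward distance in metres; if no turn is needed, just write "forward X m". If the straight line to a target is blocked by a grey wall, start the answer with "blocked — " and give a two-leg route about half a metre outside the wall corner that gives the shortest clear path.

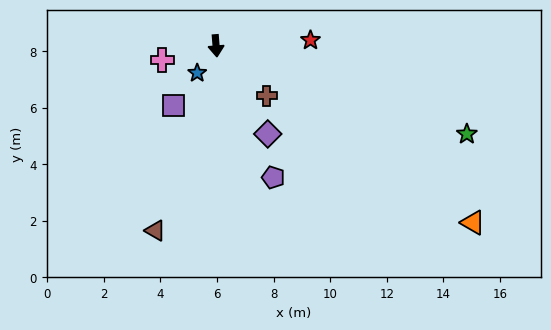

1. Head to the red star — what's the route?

turn left 89°, forward 3.3 m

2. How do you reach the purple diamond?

turn left 26°, forward 3.6 m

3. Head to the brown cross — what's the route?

turn left 41°, forward 2.5 m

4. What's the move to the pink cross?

turn right 80°, forward 2.0 m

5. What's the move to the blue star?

turn right 39°, forward 1.2 m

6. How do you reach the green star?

turn left 66°, forward 9.4 m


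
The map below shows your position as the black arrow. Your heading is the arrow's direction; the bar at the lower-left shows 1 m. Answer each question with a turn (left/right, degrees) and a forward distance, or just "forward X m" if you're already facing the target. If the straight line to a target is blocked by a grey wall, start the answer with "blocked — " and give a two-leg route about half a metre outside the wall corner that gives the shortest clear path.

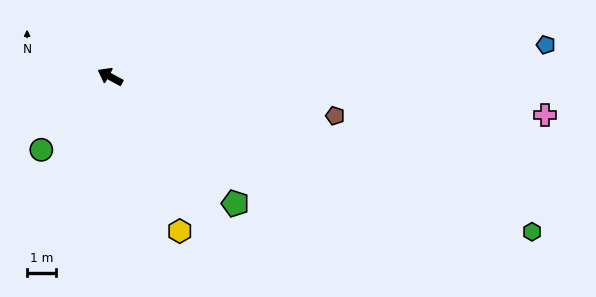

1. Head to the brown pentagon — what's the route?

turn right 161°, forward 7.9 m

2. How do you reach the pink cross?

turn right 157°, forward 15.1 m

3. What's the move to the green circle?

turn left 75°, forward 3.5 m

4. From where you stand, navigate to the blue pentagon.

turn right 147°, forward 15.1 m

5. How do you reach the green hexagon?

turn right 172°, forward 15.5 m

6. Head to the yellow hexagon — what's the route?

turn left 143°, forward 5.9 m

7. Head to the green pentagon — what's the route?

turn left 163°, forward 6.2 m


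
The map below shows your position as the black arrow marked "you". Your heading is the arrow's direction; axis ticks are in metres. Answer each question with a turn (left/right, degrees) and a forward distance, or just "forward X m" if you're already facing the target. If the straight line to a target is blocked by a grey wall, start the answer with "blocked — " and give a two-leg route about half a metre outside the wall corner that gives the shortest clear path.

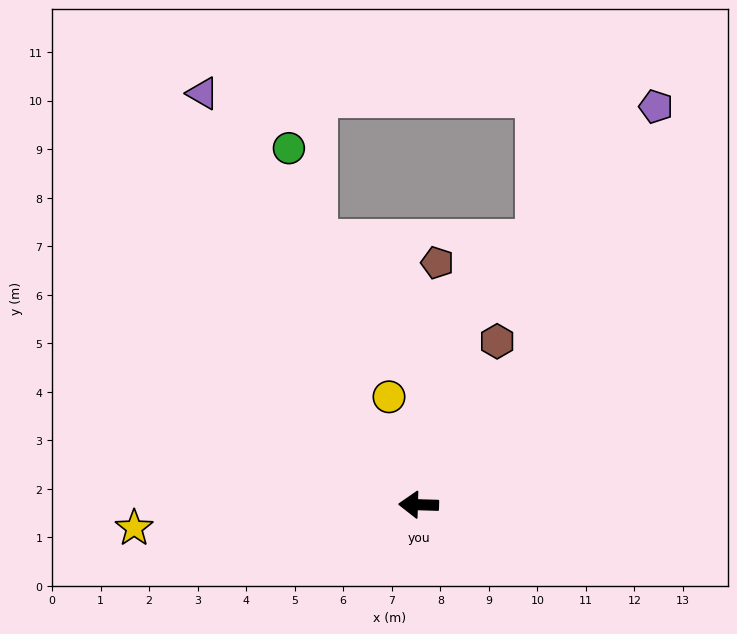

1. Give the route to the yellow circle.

turn right 73°, forward 2.3 m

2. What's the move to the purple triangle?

turn right 61°, forward 9.6 m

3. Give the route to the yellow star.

turn left 6°, forward 5.9 m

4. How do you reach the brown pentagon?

turn right 93°, forward 5.0 m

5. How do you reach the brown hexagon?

turn right 114°, forward 3.7 m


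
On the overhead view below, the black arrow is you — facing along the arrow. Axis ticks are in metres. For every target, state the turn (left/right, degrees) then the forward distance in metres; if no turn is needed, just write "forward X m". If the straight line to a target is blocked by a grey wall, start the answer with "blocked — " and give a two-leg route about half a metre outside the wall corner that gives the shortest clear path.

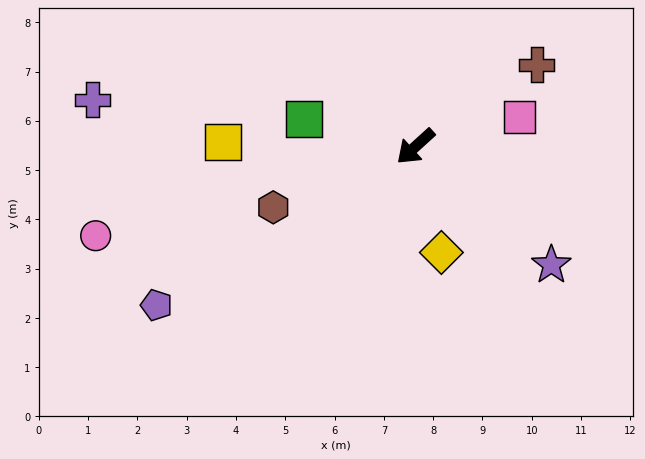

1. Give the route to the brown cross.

turn left 172°, forward 3.0 m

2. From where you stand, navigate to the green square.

turn right 56°, forward 2.3 m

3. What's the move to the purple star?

turn left 97°, forward 3.7 m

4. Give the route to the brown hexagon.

turn right 19°, forward 3.1 m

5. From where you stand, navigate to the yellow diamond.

turn left 61°, forward 2.2 m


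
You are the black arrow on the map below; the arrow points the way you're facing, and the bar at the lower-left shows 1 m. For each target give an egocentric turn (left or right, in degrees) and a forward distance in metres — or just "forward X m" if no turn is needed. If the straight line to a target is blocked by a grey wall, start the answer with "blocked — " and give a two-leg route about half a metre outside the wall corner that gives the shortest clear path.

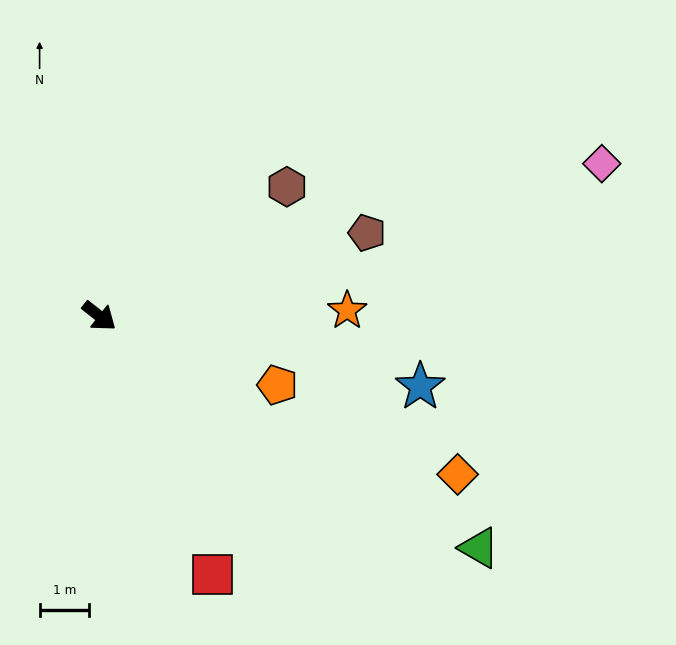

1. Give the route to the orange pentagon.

turn left 17°, forward 3.8 m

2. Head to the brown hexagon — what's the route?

turn left 73°, forward 4.6 m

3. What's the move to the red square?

turn right 28°, forward 5.6 m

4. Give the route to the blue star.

turn left 26°, forward 6.6 m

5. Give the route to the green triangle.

turn left 7°, forward 8.9 m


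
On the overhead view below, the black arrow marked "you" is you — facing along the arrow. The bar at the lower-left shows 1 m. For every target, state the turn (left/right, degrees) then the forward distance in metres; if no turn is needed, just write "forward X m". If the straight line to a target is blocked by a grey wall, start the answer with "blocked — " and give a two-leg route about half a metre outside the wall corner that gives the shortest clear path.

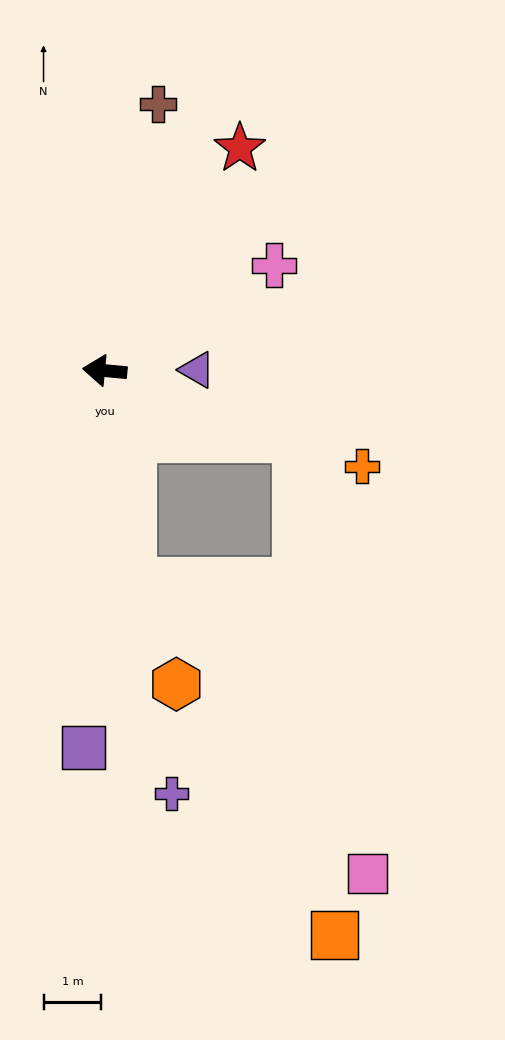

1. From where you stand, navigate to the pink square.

blocked — turn left 166°, forward 3.5 m, then turn right 61°, forward 7.7 m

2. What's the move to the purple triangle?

turn right 174°, forward 1.6 m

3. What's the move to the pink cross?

turn right 143°, forward 3.5 m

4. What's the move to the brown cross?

turn right 96°, forward 4.7 m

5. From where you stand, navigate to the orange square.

blocked — turn left 166°, forward 3.5 m, then turn right 66°, forward 8.7 m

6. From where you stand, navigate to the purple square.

turn left 92°, forward 6.6 m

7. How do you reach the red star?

turn right 116°, forward 4.5 m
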